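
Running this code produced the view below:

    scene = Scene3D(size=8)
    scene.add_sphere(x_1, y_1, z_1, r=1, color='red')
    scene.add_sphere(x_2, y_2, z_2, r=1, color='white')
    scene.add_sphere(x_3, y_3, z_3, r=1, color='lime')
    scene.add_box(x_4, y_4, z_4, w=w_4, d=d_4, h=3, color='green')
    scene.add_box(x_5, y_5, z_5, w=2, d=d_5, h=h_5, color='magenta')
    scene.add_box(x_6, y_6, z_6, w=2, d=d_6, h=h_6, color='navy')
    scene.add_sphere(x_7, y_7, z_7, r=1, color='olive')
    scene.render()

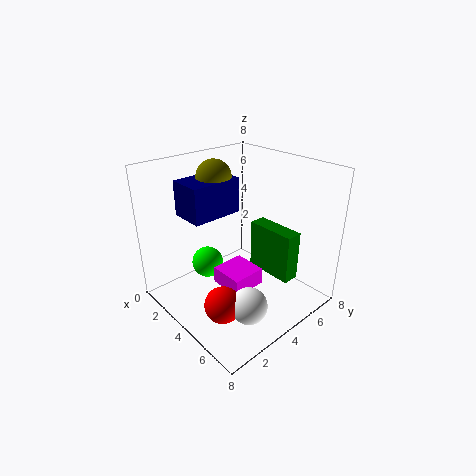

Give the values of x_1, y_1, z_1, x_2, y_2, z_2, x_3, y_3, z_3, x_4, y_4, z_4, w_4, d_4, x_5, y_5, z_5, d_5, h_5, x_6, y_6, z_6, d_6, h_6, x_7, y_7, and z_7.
x_1 = 5, y_1 = 2, z_1 = 1, x_2 = 6, y_2 = 3, z_2 = 1, x_3 = 1, y_3 = 4, z_3 = 1, x_4 = 3, y_4 = 6, z_4 = 1, w_4 = 3, d_4 = 1, x_5 = 3, y_5 = 3, z_5 = 1, d_5 = 2, h_5 = 1, x_6 = 1, y_6 = 2, z_6 = 5, d_6 = 3, h_6 = 2, x_7 = 2, y_7 = 4, z_7 = 7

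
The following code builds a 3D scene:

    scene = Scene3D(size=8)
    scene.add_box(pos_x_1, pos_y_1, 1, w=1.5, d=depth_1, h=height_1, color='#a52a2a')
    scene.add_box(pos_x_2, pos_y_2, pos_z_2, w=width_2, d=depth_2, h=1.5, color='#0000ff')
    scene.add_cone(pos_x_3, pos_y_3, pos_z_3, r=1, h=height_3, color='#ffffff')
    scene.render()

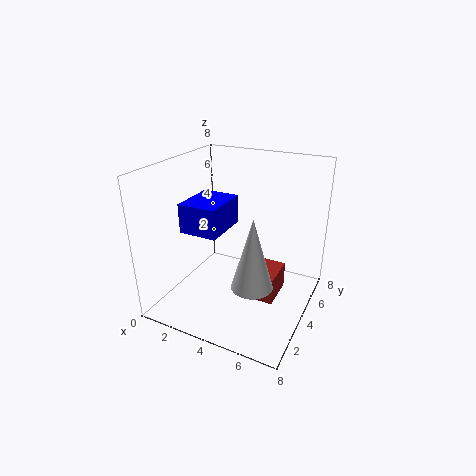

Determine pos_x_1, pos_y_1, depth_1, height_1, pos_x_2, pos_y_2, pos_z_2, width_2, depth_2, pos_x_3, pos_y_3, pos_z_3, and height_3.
pos_x_1 = 5; pos_y_1 = 3; depth_1 = 2; height_1 = 1.5; pos_x_2 = 2; pos_y_2 = 1.5; pos_z_2 = 5; width_2 = 2; depth_2 = 2.5; pos_x_3 = 6; pos_y_3 = 1.5; pos_z_3 = 3; height_3 = 3.5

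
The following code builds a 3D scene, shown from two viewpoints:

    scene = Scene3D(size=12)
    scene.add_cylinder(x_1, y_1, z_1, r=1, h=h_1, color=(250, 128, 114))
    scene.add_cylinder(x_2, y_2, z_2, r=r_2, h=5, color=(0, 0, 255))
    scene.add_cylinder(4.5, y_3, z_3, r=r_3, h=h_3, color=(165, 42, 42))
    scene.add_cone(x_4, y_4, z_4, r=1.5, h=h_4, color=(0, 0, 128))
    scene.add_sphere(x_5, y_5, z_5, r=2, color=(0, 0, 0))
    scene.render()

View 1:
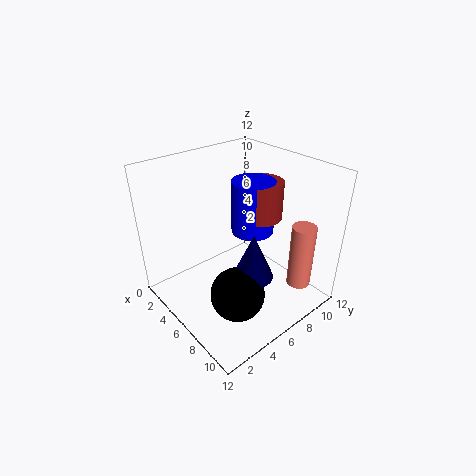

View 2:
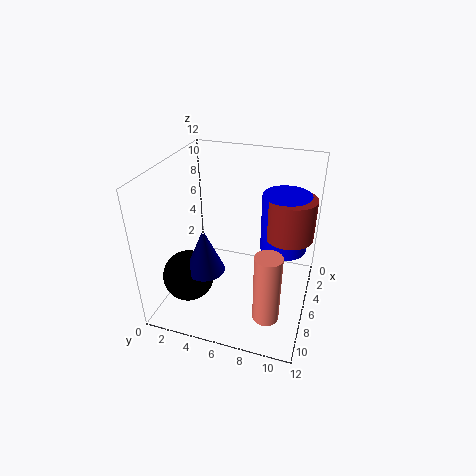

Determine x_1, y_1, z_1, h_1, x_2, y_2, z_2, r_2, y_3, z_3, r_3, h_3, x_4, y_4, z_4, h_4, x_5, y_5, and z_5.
x_1 = 10, y_1 = 9.5, z_1 = 2, h_1 = 5.5, x_2 = 4, y_2 = 9.5, z_2 = 4.5, r_2 = 2, y_3 = 10, z_3 = 6, r_3 = 2, h_3 = 3.5, x_4 = 9.5, y_4 = 4.5, z_4 = 5, h_4 = 3.5, x_5 = 9.5, y_5 = 3, z_5 = 4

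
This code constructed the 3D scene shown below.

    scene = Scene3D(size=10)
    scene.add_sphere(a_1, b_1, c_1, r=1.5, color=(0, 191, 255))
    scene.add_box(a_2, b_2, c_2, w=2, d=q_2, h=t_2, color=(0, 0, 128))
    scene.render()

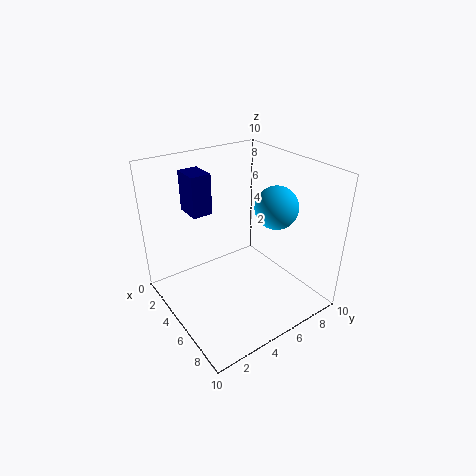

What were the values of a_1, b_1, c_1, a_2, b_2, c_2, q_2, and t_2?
a_1 = 6
b_1 = 7.5
c_1 = 7
a_2 = 0.5
b_2 = 3
c_2 = 6
q_2 = 1.5
t_2 = 3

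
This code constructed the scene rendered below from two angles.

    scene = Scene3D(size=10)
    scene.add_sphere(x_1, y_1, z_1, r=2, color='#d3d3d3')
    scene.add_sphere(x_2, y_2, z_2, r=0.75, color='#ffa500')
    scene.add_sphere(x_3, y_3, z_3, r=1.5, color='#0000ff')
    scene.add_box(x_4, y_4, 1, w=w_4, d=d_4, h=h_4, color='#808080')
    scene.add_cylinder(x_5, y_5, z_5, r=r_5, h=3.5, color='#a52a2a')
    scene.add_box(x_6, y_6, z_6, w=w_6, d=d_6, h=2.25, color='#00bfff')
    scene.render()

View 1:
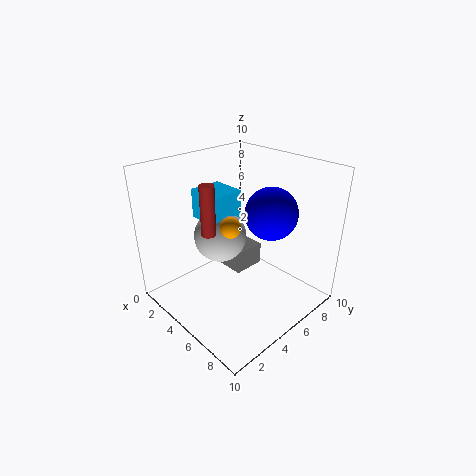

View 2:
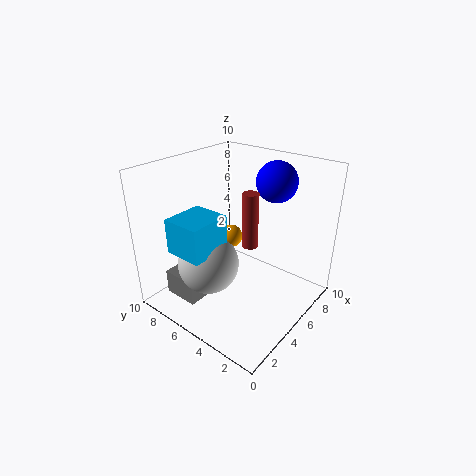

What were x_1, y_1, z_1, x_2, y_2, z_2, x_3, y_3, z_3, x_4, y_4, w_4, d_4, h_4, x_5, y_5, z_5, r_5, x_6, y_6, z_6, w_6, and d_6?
x_1 = 2.5, y_1 = 5.5, z_1 = 4, x_2 = 4.25, y_2 = 5, z_2 = 5.5, x_3 = 8.5, y_3 = 4.25, z_3 = 8.25, x_4 = 1.25, y_4 = 6, w_4 = 2.75, d_4 = 2.5, h_4 = 1.75, x_5 = 4, y_5 = 3.25, z_5 = 5.5, r_5 = 0.5, x_6 = 0.5, y_6 = 4.5, z_6 = 5.25, w_6 = 2.75, d_6 = 2.5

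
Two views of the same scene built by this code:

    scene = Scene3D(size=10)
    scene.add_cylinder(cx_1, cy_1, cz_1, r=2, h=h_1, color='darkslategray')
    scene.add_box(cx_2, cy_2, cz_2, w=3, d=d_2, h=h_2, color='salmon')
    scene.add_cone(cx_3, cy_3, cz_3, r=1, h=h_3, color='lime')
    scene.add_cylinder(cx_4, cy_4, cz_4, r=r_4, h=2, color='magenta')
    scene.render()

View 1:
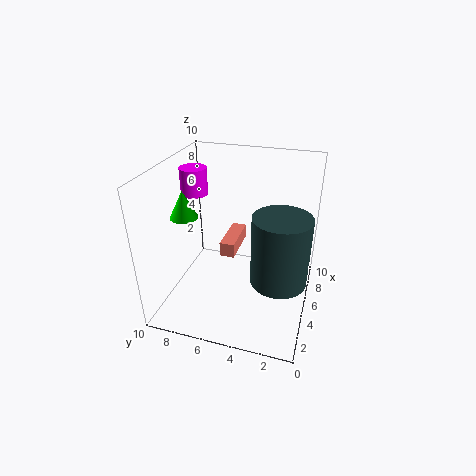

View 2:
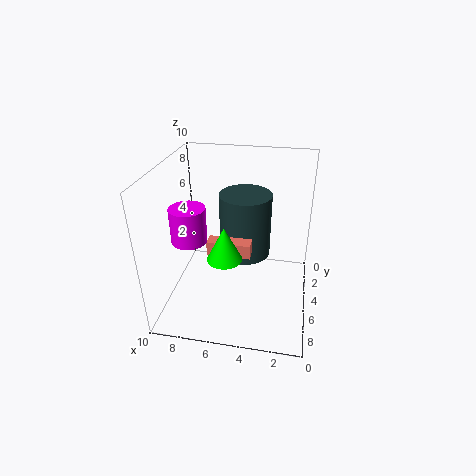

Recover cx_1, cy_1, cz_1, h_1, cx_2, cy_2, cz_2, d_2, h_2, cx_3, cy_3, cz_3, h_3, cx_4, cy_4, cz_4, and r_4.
cx_1 = 5
cy_1 = 2
cz_1 = 2
h_1 = 5
cx_2 = 4
cy_2 = 5
cz_2 = 4
d_2 = 1
h_2 = 1
cx_3 = 5
cy_3 = 9
cz_3 = 6
h_3 = 2
cx_4 = 7
cy_4 = 9
cz_4 = 7
r_4 = 1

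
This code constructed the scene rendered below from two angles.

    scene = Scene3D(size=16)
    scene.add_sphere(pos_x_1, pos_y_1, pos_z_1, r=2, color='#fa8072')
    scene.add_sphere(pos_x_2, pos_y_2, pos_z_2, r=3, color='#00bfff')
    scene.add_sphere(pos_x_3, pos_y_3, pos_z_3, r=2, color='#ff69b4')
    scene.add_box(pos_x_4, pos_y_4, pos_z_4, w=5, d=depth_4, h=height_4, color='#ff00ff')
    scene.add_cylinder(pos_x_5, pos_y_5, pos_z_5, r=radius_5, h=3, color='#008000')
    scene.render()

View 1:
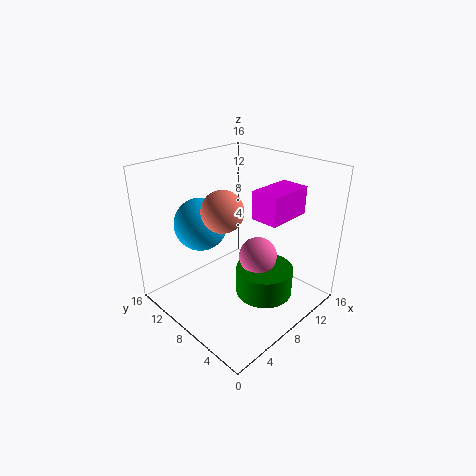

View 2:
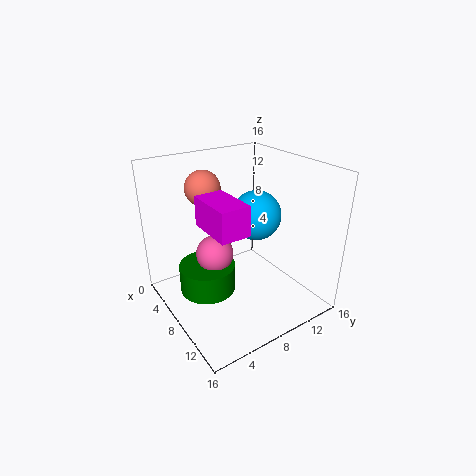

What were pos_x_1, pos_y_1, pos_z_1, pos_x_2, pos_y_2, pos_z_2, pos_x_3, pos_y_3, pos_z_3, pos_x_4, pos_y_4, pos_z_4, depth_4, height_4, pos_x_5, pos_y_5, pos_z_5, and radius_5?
pos_x_1 = 4
pos_y_1 = 6
pos_z_1 = 13
pos_x_2 = 6
pos_y_2 = 12
pos_z_2 = 9
pos_x_3 = 8
pos_y_3 = 5
pos_z_3 = 7
pos_x_4 = 8
pos_y_4 = 3
pos_z_4 = 11
depth_4 = 3
height_4 = 3
pos_x_5 = 8
pos_y_5 = 4
pos_z_5 = 3
radius_5 = 3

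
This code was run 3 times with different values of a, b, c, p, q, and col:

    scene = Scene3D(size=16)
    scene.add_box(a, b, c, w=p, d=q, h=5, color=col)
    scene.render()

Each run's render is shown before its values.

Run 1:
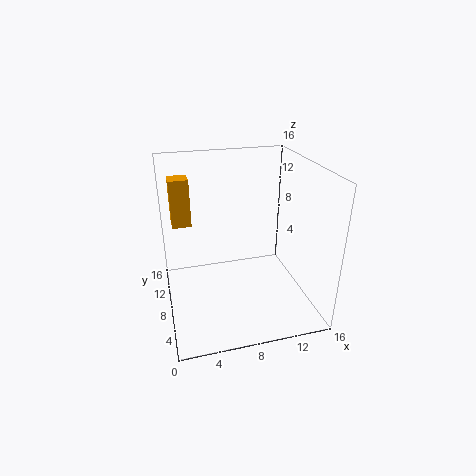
a = 1
b = 8
c = 10
p = 2
q = 2
col = 'orange'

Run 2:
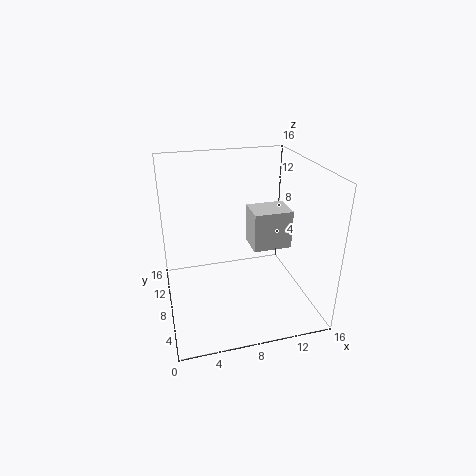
a = 11
b = 11
c = 4
p = 5
q = 4
col = 'lightgray'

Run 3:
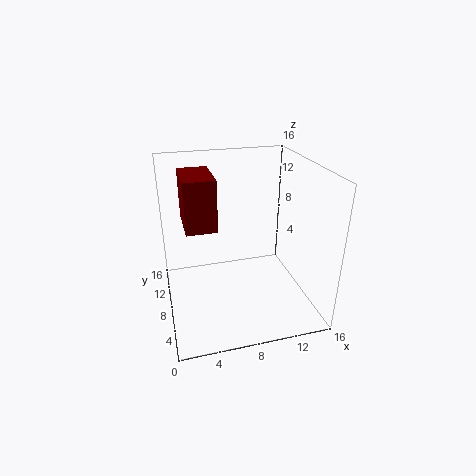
a = 2
b = 4
c = 11
p = 3
q = 5
col = 'maroon'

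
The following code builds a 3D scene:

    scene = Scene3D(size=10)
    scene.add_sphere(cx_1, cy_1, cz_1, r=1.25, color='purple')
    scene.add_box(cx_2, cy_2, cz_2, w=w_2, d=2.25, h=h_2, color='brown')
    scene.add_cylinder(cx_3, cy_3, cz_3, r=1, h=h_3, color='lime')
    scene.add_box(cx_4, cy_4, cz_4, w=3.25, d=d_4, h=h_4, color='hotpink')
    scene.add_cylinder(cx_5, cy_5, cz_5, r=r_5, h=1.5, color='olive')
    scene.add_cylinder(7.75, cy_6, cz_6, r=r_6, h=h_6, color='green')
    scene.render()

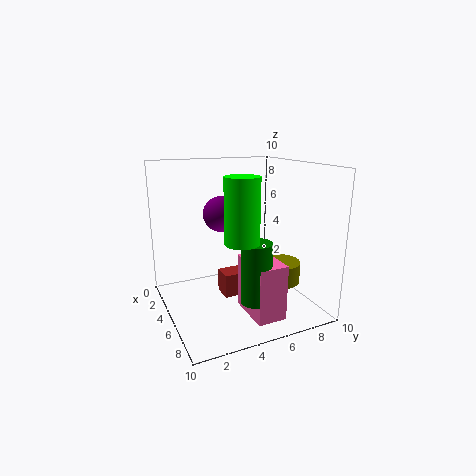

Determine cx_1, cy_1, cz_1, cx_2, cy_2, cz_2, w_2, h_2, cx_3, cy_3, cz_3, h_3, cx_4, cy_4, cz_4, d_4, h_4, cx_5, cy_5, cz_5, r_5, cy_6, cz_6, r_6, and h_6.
cx_1 = 3.75, cy_1 = 4.25, cz_1 = 6.5, cx_2 = 3, cy_2 = 4.25, cz_2 = 0.25, w_2 = 1.5, h_2 = 1.75, cx_3 = 8.75, cy_3 = 3.5, cz_3 = 6, h_3 = 3.75, cx_4 = 5.5, cy_4 = 4.75, cz_4 = 0.25, d_4 = 2, h_4 = 3.75, cx_5 = 5.75, cy_5 = 8, cz_5 = 1.5, r_5 = 1.5, cy_6 = 5, cz_6 = 1.5, r_6 = 1, h_6 = 4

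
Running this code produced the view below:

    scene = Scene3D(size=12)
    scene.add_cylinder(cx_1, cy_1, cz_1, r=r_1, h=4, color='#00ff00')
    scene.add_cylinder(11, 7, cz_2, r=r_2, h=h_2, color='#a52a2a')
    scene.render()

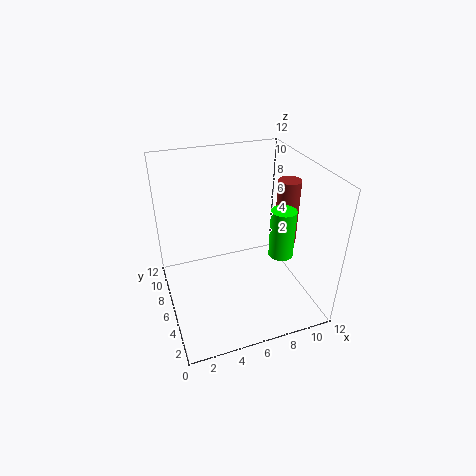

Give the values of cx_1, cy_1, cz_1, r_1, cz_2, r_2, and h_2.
cx_1 = 9
cy_1 = 4
cz_1 = 5
r_1 = 1
cz_2 = 4
r_2 = 1
h_2 = 6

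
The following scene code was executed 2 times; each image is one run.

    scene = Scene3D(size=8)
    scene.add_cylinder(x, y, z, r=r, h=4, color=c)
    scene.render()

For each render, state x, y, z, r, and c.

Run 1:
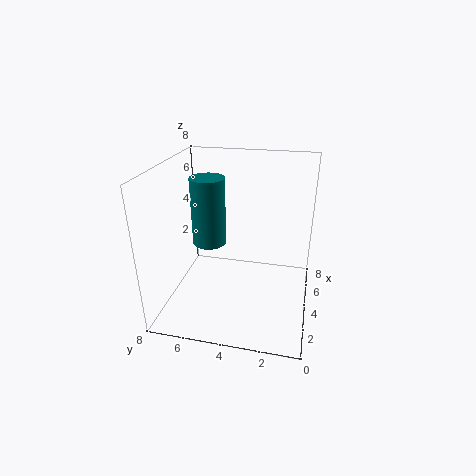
x = 5
y = 6
z = 3
r = 1
c = 'teal'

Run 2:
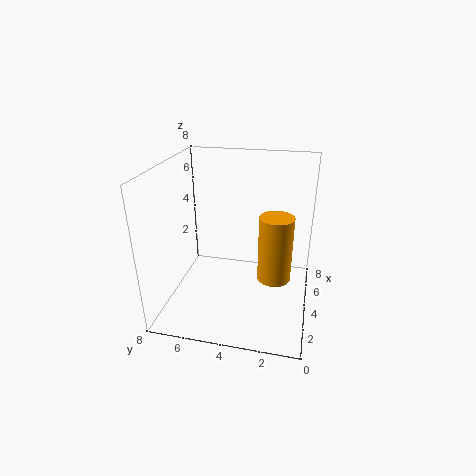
x = 5
y = 2
z = 1
r = 1
c = 'orange'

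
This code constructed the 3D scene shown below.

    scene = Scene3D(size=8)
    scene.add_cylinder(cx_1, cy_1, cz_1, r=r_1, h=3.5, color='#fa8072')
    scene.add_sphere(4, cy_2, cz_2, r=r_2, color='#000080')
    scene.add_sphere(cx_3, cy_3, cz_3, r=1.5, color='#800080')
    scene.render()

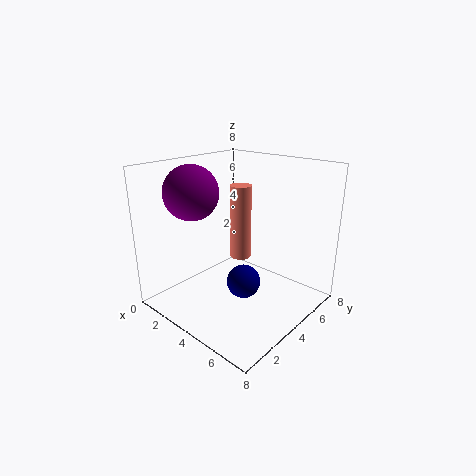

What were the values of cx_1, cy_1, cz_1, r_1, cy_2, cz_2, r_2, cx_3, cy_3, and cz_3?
cx_1 = 5.5, cy_1 = 2.5, cz_1 = 4, r_1 = 0.5, cy_2 = 4.5, cz_2 = 1, r_2 = 1, cx_3 = 2, cy_3 = 2.5, cz_3 = 6.5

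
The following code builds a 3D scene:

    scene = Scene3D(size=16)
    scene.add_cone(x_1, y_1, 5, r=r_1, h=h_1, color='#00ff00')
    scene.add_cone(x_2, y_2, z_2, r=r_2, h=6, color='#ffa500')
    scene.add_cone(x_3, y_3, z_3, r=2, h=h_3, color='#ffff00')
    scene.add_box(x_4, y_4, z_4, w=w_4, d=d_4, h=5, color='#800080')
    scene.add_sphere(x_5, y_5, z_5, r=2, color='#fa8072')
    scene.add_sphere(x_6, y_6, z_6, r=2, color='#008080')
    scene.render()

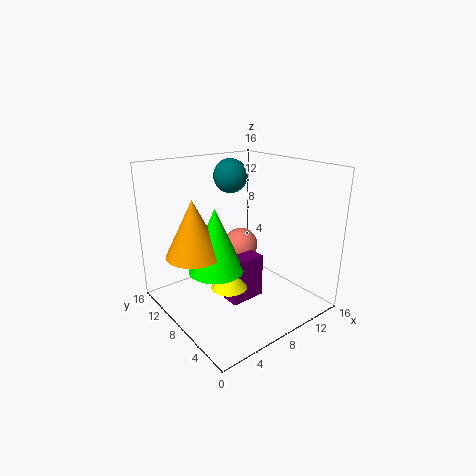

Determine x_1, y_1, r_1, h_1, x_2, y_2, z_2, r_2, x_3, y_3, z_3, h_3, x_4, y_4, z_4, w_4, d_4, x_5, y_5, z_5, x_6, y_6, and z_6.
x_1 = 5
y_1 = 8
r_1 = 3
h_1 = 7
x_2 = 3
y_2 = 9
z_2 = 7
r_2 = 3
x_3 = 6
y_3 = 7
z_3 = 3
h_3 = 3
x_4 = 6
y_4 = 6
z_4 = 1
w_4 = 4
d_4 = 2
x_5 = 10
y_5 = 10
z_5 = 6
x_6 = 10
y_6 = 12
z_6 = 14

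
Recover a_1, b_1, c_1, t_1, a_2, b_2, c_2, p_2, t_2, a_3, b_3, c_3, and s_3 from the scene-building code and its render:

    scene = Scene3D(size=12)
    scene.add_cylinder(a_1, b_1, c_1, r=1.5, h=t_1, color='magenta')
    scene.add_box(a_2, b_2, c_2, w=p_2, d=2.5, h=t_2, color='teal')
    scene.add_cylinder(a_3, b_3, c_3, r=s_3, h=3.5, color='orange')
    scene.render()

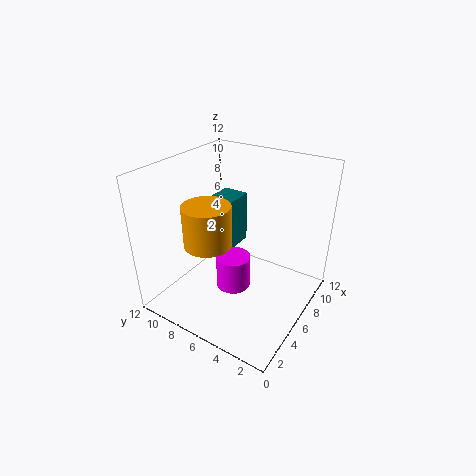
a_1 = 6
b_1 = 6.5
c_1 = 1
t_1 = 3
a_2 = 8
b_2 = 8.5
c_2 = 2.5
p_2 = 3.5
t_2 = 5
a_3 = 4.5
b_3 = 8
c_3 = 5.5
s_3 = 2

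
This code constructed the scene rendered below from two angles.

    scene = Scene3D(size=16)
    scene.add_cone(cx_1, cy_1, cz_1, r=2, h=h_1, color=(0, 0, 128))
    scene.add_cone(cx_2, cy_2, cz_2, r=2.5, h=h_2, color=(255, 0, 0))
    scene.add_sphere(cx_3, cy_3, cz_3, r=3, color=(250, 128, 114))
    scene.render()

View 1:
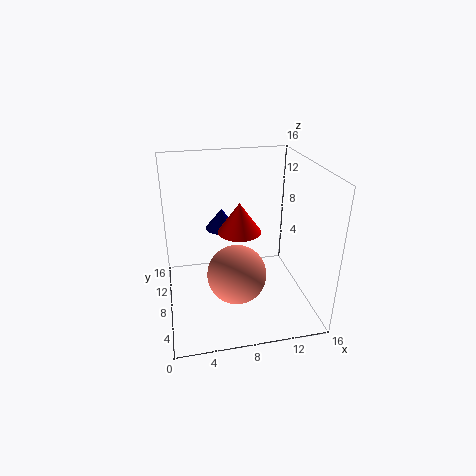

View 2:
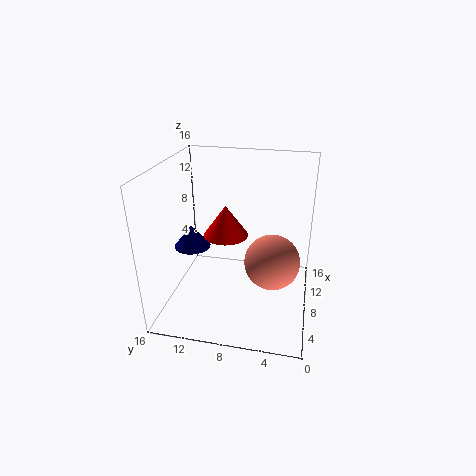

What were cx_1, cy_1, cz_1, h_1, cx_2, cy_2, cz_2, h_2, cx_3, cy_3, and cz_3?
cx_1 = 7
cy_1 = 13
cz_1 = 7
h_1 = 2.5
cx_2 = 8.5
cy_2 = 9.5
cz_2 = 8
h_2 = 3.5
cx_3 = 7
cy_3 = 4
cz_3 = 6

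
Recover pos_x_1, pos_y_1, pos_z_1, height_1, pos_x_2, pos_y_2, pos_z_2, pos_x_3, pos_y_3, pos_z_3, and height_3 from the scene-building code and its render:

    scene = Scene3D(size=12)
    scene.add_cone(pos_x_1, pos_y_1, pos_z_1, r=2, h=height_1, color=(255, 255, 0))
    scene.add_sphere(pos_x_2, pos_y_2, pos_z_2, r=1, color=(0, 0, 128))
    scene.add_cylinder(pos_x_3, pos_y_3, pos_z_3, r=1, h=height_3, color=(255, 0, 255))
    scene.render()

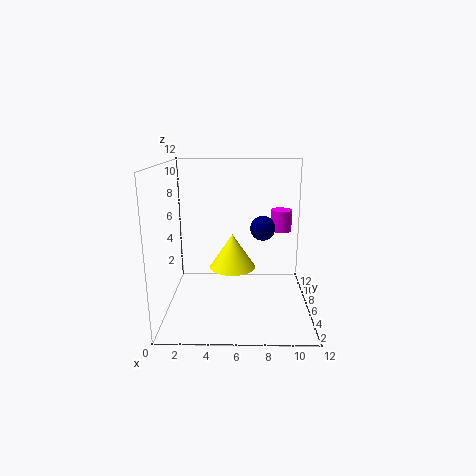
pos_x_1 = 5.5
pos_y_1 = 7
pos_z_1 = 3
height_1 = 3
pos_x_2 = 8
pos_y_2 = 5.5
pos_z_2 = 7
pos_x_3 = 10
pos_y_3 = 10
pos_z_3 = 5.5
height_3 = 2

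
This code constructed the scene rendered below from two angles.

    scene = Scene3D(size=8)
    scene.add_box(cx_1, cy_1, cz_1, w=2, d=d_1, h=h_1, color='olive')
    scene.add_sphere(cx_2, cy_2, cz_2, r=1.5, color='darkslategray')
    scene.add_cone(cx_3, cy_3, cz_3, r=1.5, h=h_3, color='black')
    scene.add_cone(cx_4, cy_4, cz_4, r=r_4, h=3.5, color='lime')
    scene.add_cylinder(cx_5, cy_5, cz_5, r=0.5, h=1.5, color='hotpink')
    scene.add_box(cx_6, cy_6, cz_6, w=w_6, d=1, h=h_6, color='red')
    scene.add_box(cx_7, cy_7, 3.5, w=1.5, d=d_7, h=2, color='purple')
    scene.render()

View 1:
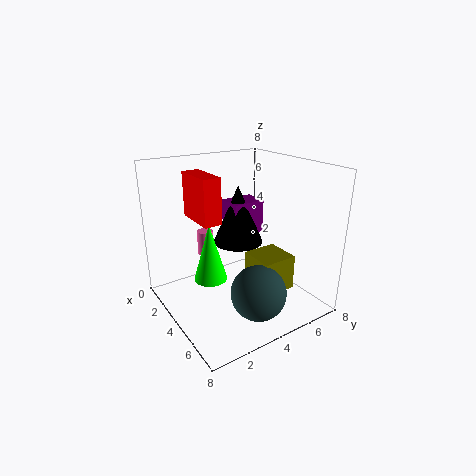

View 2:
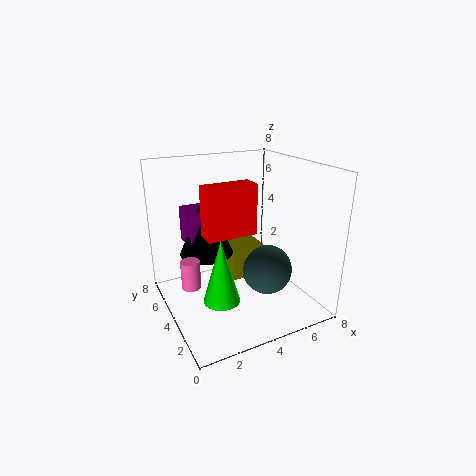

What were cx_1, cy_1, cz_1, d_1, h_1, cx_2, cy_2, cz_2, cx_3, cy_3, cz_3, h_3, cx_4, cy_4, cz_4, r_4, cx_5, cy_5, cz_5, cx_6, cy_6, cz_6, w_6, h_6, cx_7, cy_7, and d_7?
cx_1 = 4
cy_1 = 4.5
cz_1 = 1
d_1 = 2
h_1 = 2
cx_2 = 6
cy_2 = 4
cz_2 = 1.5
cx_3 = 2.5
cy_3 = 5
cz_3 = 3
h_3 = 3.5
cx_4 = 2.5
cy_4 = 3
cz_4 = 1
r_4 = 1
cx_5 = 1
cy_5 = 3.5
cz_5 = 2
cx_6 = 1.5
cy_6 = 2
cz_6 = 5
w_6 = 2.5
h_6 = 2.5
cx_7 = 1.5
cy_7 = 4.5
d_7 = 2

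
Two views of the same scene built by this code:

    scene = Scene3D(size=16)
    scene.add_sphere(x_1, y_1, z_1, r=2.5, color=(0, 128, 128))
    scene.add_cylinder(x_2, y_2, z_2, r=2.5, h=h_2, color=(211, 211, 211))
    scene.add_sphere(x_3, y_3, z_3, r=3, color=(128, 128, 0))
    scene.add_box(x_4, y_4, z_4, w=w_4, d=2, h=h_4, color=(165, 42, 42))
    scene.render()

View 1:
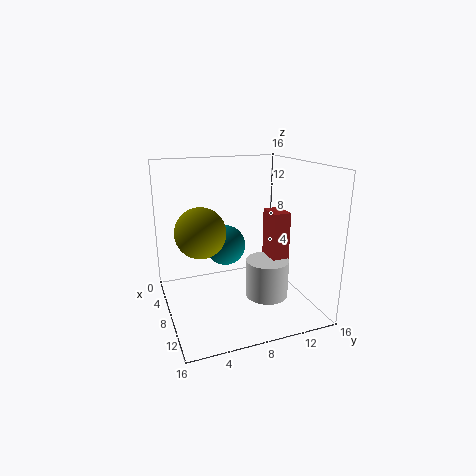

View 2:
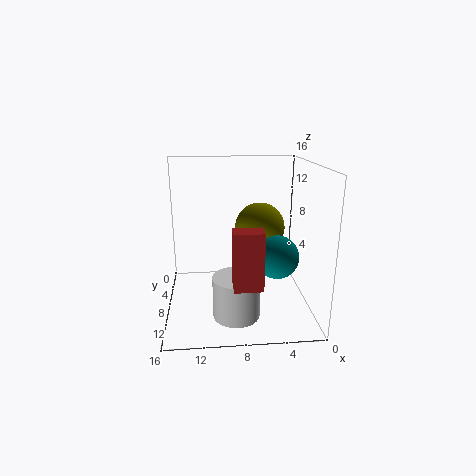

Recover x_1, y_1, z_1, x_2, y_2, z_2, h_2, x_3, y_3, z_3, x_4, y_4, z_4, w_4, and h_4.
x_1 = 3.5
y_1 = 8
z_1 = 5.5
x_2 = 8.5
y_2 = 11.5
z_2 = 0.5
h_2 = 4.5
x_3 = 5
y_3 = 4.5
z_3 = 8
x_4 = 6
y_4 = 12
z_4 = 4.5
w_4 = 3
h_4 = 6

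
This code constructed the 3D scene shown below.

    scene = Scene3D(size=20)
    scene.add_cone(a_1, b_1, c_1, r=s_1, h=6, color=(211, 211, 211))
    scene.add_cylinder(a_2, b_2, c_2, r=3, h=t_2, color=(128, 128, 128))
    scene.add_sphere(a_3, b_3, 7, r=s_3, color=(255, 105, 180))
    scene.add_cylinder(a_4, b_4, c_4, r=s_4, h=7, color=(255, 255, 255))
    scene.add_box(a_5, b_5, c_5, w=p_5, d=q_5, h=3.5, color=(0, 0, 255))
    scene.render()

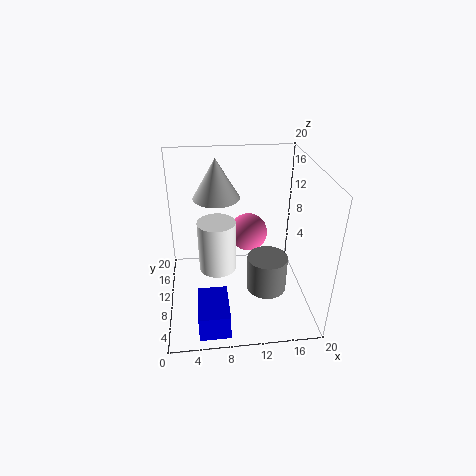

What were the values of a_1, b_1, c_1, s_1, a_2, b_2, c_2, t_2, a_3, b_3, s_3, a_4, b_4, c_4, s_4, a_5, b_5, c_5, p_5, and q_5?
a_1 = 7.5; b_1 = 16; c_1 = 13.5; s_1 = 3.5; a_2 = 14.5; b_2 = 10.5; c_2 = 0.5; t_2 = 5.5; a_3 = 12.5; b_3 = 16.5; s_3 = 3; a_4 = 7; b_4 = 8.5; c_4 = 6.5; s_4 = 2.5; a_5 = 4; b_5 = 0.5; c_5 = 1; p_5 = 4; q_5 = 6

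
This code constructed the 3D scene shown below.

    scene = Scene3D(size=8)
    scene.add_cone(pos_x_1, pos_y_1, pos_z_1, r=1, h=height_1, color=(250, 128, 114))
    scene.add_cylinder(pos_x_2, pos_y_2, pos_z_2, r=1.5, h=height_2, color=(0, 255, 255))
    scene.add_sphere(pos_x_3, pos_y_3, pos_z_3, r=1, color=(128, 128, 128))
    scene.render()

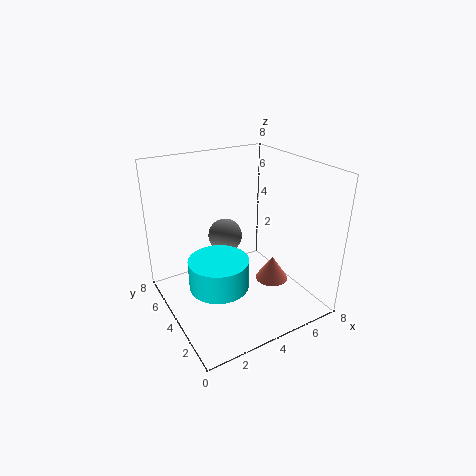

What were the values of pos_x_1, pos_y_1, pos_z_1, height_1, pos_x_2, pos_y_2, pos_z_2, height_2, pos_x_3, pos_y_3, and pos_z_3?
pos_x_1 = 6.5
pos_y_1 = 4
pos_z_1 = 0.5
height_1 = 1.5
pos_x_2 = 2
pos_y_2 = 2.5
pos_z_2 = 2.5
height_2 = 1.5
pos_x_3 = 4
pos_y_3 = 5.5
pos_z_3 = 3.5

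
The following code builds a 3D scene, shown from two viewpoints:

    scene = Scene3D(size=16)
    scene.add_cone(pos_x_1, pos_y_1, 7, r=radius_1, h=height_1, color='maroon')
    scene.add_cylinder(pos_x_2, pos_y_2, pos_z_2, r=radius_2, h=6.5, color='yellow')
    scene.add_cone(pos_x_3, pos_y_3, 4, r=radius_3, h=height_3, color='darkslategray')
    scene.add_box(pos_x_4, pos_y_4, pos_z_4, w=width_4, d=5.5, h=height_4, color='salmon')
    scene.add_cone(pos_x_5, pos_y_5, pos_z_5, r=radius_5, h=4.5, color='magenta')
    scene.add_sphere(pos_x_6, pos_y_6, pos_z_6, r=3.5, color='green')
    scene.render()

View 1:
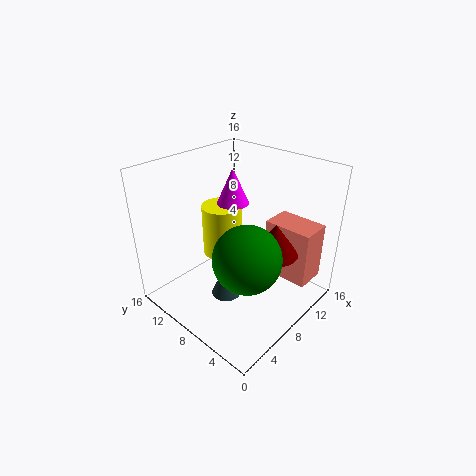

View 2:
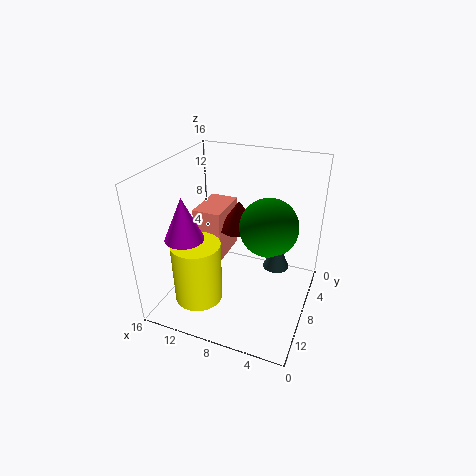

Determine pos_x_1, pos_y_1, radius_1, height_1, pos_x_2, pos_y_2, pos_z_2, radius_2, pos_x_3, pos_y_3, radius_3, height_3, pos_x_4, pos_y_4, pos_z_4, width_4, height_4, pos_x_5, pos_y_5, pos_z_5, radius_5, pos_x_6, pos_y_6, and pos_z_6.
pos_x_1 = 9.5
pos_y_1 = 4
radius_1 = 2.5
height_1 = 3.5
pos_x_2 = 10.5
pos_y_2 = 13
pos_z_2 = 3
radius_2 = 2.5
pos_x_3 = 4
pos_y_3 = 6
radius_3 = 1.5
height_3 = 3.5
pos_x_4 = 11
pos_y_4 = 1
pos_z_4 = 3
width_4 = 3.5
height_4 = 6.5
pos_x_5 = 12
pos_y_5 = 12.5
pos_z_5 = 9.5
radius_5 = 2
pos_x_6 = 5.5
pos_y_6 = 4.5
pos_z_6 = 8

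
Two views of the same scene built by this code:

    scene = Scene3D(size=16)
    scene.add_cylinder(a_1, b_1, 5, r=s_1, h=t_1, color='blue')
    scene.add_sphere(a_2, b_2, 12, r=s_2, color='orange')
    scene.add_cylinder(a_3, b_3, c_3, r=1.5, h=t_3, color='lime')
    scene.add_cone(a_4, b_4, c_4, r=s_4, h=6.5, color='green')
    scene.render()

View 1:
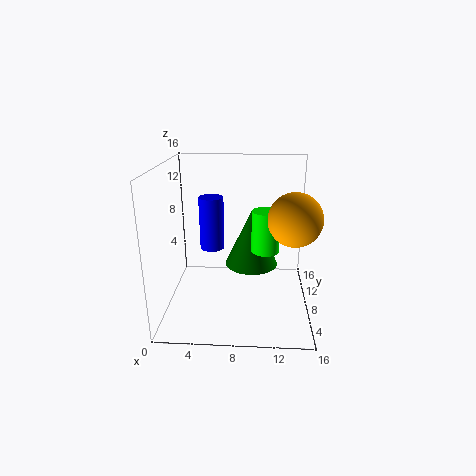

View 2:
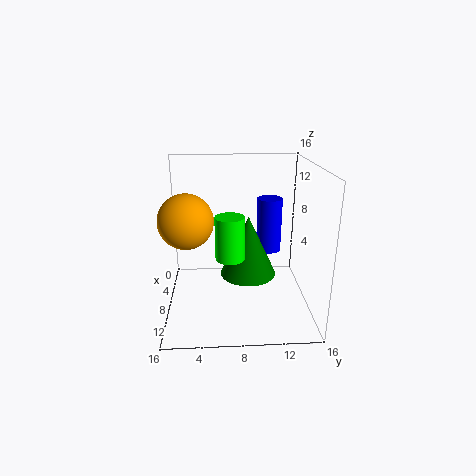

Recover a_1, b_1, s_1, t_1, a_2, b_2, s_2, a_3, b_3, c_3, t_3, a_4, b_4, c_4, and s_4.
a_1 = 4.5
b_1 = 12
s_1 = 1.5
t_1 = 6.5
a_2 = 13.5
b_2 = 3
s_2 = 2.5
a_3 = 11
b_3 = 7
c_3 = 7
t_3 = 4.5
a_4 = 9.5
b_4 = 9
c_4 = 4.5
s_4 = 3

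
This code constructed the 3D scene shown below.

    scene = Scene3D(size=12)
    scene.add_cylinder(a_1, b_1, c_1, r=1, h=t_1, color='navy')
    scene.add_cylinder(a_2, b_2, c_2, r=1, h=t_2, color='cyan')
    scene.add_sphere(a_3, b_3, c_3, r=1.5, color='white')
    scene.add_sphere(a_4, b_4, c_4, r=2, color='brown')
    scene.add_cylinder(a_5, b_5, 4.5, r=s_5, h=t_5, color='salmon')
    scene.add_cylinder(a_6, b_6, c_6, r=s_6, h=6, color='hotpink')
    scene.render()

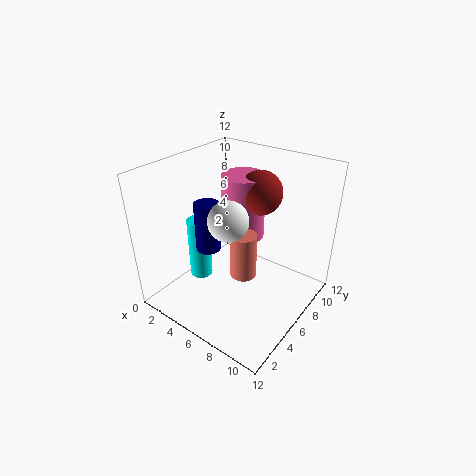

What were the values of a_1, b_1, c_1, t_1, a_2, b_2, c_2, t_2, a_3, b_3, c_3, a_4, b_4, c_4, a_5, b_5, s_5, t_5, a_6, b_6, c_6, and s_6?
a_1 = 4.5
b_1 = 4
c_1 = 5.5
t_1 = 4
a_2 = 2.5
b_2 = 5
c_2 = 1.5
t_2 = 5.5
a_3 = 7
b_3 = 3.5
c_3 = 9
a_4 = 5.5
b_4 = 10
c_4 = 8.5
a_5 = 8
b_5 = 4
s_5 = 1
t_5 = 3.5
a_6 = 4
b_6 = 9.5
c_6 = 4
s_6 = 2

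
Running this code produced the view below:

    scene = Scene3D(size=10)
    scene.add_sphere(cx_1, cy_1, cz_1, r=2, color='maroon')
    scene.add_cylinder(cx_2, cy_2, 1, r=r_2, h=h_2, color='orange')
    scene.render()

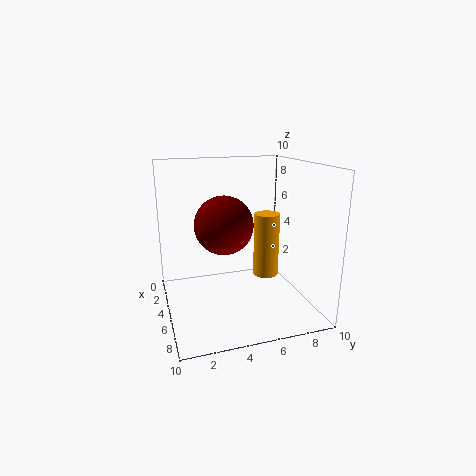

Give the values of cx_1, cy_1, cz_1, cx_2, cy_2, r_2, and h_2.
cx_1 = 5; cy_1 = 4; cz_1 = 6; cx_2 = 3; cy_2 = 8; r_2 = 1; h_2 = 5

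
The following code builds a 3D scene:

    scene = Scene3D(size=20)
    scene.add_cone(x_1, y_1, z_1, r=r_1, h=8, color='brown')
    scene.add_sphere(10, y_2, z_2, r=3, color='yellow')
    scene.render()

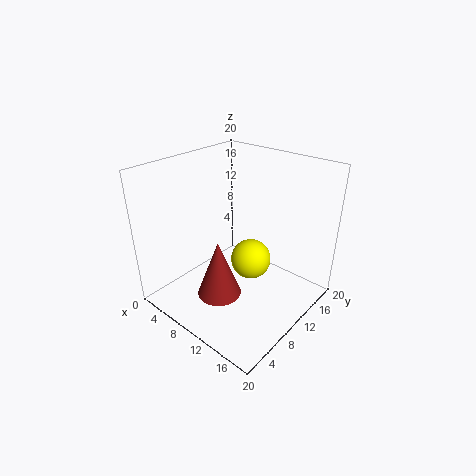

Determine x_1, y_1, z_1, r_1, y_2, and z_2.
x_1 = 10; y_1 = 6; z_1 = 3; r_1 = 3; y_2 = 13; z_2 = 5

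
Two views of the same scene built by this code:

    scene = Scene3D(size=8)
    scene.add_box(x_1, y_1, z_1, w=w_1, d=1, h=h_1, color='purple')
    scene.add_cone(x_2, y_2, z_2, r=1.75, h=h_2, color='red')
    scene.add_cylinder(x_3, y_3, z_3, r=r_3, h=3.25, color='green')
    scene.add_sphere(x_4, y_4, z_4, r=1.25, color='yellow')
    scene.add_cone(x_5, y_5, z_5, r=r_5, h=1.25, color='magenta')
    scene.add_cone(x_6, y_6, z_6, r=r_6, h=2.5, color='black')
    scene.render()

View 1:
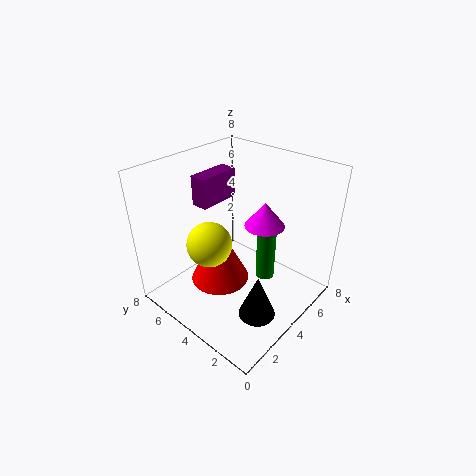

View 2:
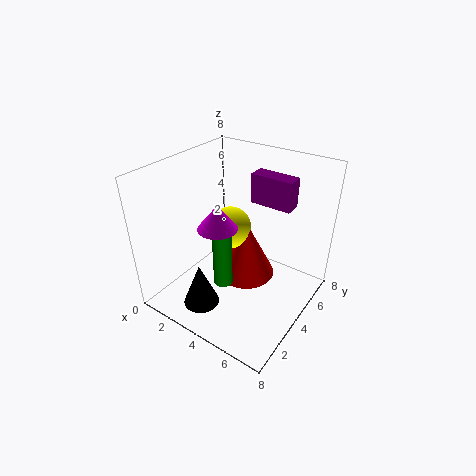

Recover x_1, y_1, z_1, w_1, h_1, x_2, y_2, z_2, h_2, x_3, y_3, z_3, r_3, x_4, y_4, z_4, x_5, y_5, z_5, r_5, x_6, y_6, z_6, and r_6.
x_1 = 3.5, y_1 = 6, z_1 = 5.25, w_1 = 2.5, h_1 = 1.75, x_2 = 3.75, y_2 = 5.25, z_2 = 0.75, h_2 = 3.5, x_3 = 4.25, y_3 = 2.25, z_3 = 2.25, r_3 = 0.5, x_4 = 2.75, y_4 = 5, z_4 = 3.75, x_5 = 4, y_5 = 2.25, z_5 = 5.5, r_5 = 1, x_6 = 3, y_6 = 1.75, z_6 = 0.5, r_6 = 1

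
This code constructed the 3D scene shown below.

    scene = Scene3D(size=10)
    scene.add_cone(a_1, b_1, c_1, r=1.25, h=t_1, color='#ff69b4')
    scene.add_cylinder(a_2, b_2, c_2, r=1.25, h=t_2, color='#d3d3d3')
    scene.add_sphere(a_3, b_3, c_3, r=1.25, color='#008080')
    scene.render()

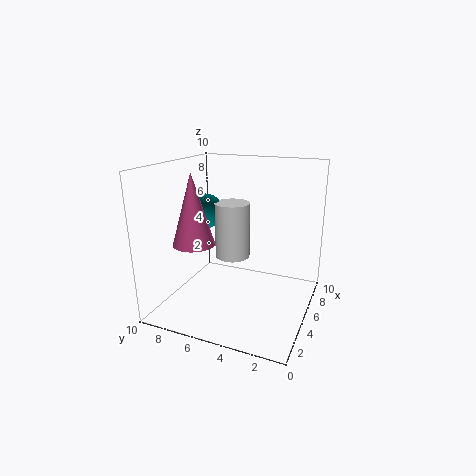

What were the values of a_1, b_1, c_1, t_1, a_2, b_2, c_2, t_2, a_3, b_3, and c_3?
a_1 = 1.25; b_1 = 6.25; c_1 = 5.75; t_1 = 4.25; a_2 = 5.75; b_2 = 5.75; c_2 = 3.25; t_2 = 4; a_3 = 5.5; b_3 = 7.75; c_3 = 6.5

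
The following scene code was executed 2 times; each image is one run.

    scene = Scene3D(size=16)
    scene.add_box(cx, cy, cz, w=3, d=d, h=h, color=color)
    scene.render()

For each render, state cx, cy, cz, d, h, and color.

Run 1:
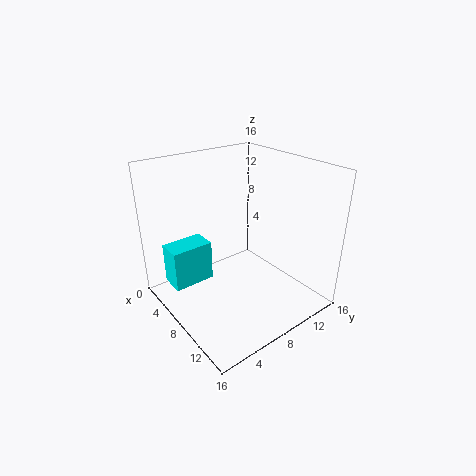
cx = 1; cy = 2; cz = 1; d = 5; h = 5; color = 'cyan'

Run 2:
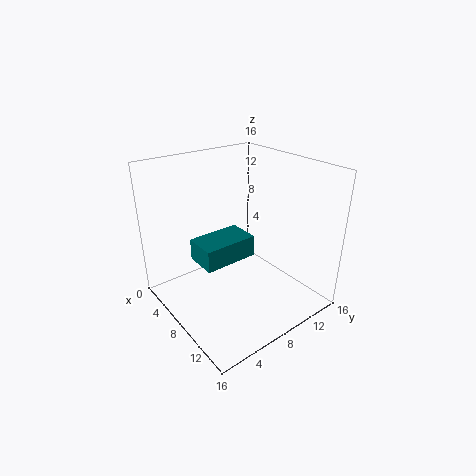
cx = 10; cy = 1; cz = 9; d = 5; h = 2; color = 'teal'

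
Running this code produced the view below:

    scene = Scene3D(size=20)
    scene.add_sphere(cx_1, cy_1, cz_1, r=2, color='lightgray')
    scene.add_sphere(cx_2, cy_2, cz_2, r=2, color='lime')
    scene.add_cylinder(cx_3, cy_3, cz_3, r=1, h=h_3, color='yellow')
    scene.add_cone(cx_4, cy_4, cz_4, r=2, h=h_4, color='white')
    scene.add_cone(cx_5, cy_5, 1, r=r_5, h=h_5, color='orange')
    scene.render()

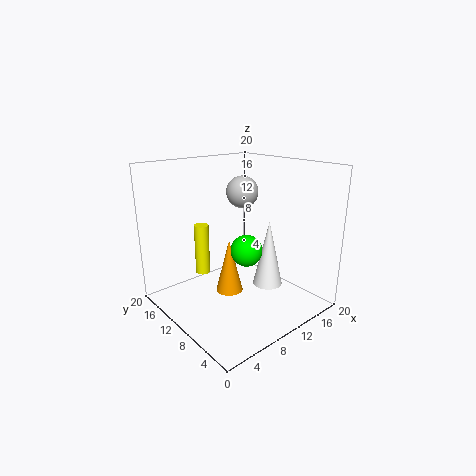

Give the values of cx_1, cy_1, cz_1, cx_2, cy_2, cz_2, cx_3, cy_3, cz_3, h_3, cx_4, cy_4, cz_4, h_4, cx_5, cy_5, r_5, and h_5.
cx_1 = 9, cy_1 = 8, cz_1 = 17, cx_2 = 8, cy_2 = 6, cz_2 = 10, cx_3 = 6, cy_3 = 13, cz_3 = 5, h_3 = 7, cx_4 = 12, cy_4 = 6, cz_4 = 4, h_4 = 9, cx_5 = 10, cy_5 = 12, r_5 = 2, h_5 = 8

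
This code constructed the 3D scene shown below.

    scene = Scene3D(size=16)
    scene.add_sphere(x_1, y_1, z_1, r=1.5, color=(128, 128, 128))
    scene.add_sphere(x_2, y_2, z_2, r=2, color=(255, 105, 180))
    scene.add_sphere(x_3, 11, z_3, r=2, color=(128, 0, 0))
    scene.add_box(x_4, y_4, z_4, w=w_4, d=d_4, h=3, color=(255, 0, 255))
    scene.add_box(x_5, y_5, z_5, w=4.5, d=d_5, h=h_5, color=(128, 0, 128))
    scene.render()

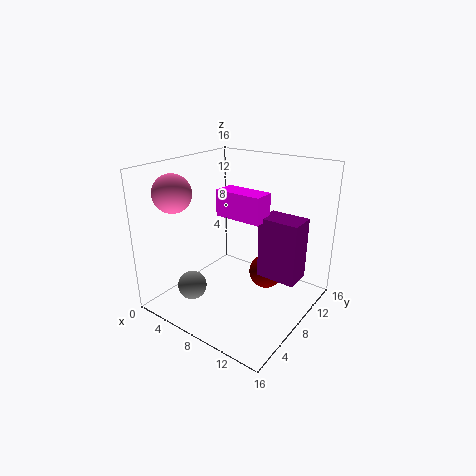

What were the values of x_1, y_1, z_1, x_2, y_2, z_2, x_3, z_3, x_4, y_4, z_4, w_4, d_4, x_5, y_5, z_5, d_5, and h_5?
x_1 = 6
y_1 = 2.5
z_1 = 4
x_2 = 3.5
y_2 = 3
z_2 = 13.5
x_3 = 10
z_3 = 3
x_4 = 5
y_4 = 8
z_4 = 10
w_4 = 5.5
d_4 = 2.5
x_5 = 10
y_5 = 9
z_5 = 3.5
d_5 = 3
h_5 = 7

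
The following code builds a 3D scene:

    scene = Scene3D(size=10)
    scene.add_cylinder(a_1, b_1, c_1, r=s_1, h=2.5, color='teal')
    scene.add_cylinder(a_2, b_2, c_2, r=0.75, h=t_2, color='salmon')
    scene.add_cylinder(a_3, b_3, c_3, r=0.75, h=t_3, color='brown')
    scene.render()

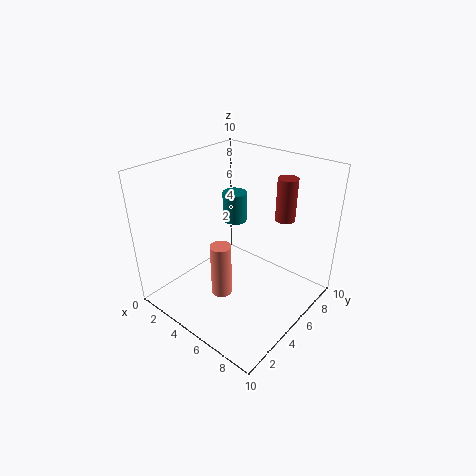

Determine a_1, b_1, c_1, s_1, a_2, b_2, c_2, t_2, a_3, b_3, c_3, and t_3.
a_1 = 1.5, b_1 = 8.75, c_1 = 3.75, s_1 = 1, a_2 = 4.25, b_2 = 4, c_2 = 0.5, t_2 = 4, a_3 = 6.25, b_3 = 9, c_3 = 5.25, t_3 = 3.25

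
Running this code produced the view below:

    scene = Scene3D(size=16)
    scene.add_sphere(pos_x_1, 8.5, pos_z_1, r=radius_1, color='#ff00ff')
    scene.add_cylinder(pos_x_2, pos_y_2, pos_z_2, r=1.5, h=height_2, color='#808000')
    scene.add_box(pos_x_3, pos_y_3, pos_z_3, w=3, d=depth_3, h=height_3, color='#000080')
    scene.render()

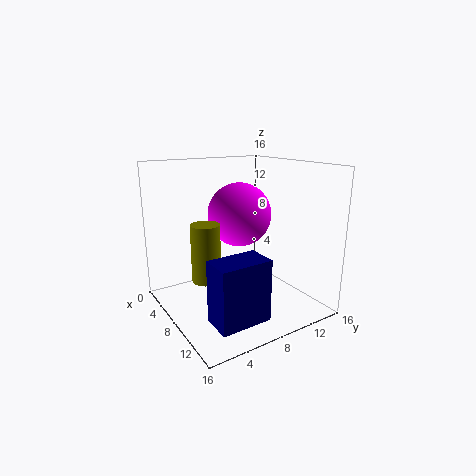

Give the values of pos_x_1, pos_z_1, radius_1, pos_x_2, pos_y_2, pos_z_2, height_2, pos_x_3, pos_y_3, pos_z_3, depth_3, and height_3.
pos_x_1 = 7.5
pos_z_1 = 10.5
radius_1 = 3.5
pos_x_2 = 9
pos_y_2 = 3.5
pos_z_2 = 4.5
height_2 = 6
pos_x_3 = 13
pos_y_3 = 1.5
pos_z_3 = 2.5
depth_3 = 5
height_3 = 6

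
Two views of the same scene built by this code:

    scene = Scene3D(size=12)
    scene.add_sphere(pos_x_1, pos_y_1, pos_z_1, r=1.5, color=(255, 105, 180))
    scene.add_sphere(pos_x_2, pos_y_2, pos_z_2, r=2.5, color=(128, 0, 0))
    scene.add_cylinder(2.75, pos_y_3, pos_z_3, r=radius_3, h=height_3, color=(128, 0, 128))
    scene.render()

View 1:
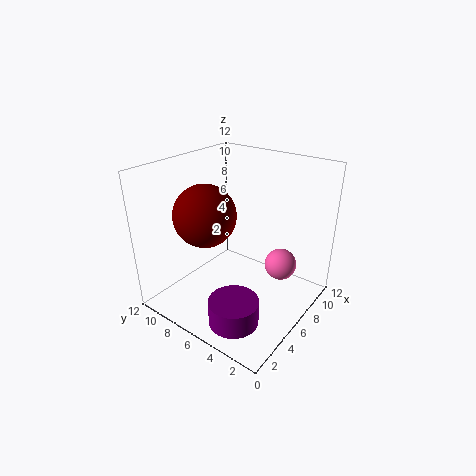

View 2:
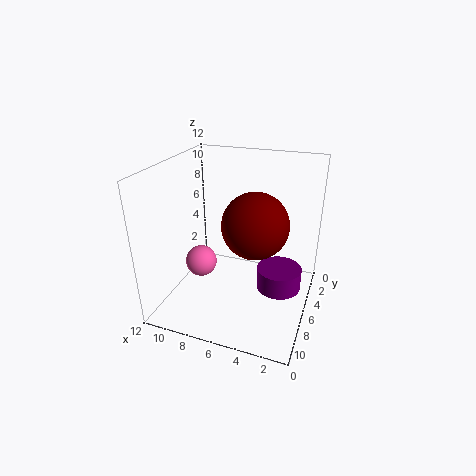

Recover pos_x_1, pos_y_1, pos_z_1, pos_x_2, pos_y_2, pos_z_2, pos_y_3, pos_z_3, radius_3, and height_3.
pos_x_1 = 10.5, pos_y_1 = 4.25, pos_z_1 = 1.75, pos_x_2 = 4, pos_y_2 = 7.75, pos_z_2 = 8.25, pos_y_3 = 4, pos_z_3 = 0.5, radius_3 = 2, height_3 = 2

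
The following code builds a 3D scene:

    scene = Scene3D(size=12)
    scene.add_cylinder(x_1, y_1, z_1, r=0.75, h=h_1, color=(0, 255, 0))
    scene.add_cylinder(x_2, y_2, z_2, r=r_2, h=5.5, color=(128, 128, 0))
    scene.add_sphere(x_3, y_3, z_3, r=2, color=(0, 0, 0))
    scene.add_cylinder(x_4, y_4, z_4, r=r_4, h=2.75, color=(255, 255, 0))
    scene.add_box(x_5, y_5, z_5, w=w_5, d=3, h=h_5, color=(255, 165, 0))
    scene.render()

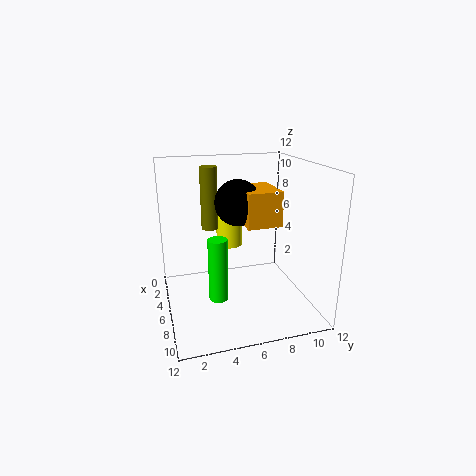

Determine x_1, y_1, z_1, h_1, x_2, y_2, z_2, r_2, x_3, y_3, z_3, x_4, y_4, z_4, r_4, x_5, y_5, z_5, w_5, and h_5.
x_1 = 8.25
y_1 = 3.75
z_1 = 2
h_1 = 5
x_2 = 3
y_2 = 4.25
z_2 = 6
r_2 = 0.75
x_3 = 4.25
y_3 = 6.5
z_3 = 8.5
x_4 = 1.25
y_4 = 6.5
z_4 = 3.5
r_4 = 1.25
x_5 = 2.5
y_5 = 6.75
z_5 = 6.75
w_5 = 4
h_5 = 3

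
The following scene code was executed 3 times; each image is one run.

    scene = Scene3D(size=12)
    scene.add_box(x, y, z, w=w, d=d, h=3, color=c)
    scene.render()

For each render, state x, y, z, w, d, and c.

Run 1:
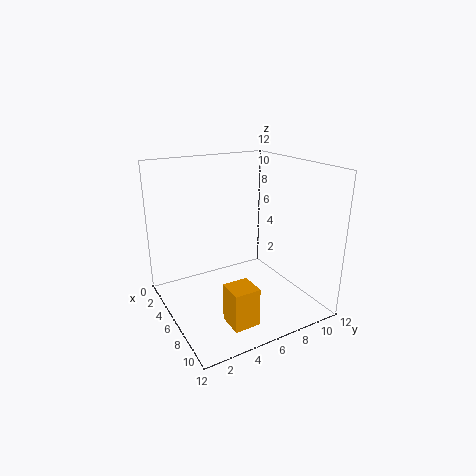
x = 9
y = 3
z = 1
w = 2
d = 2
c = 'orange'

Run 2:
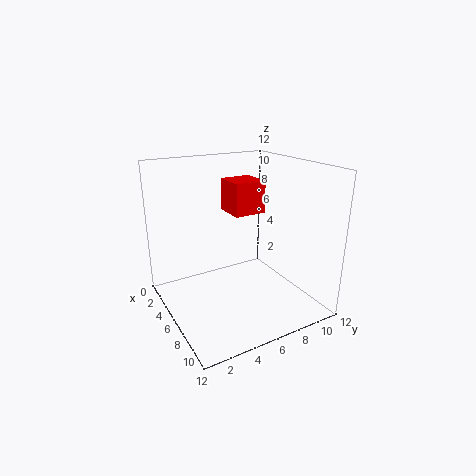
x = 1
y = 7
z = 7
w = 3
d = 3
c = 'red'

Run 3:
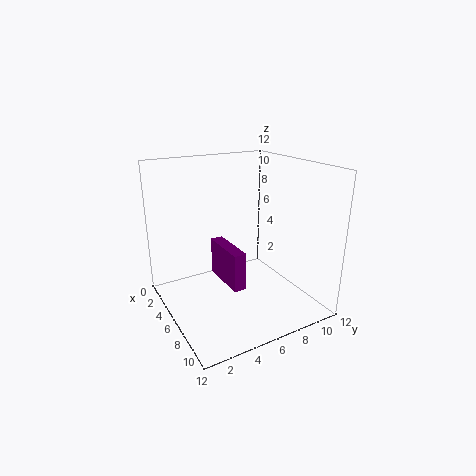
x = 5
y = 4
z = 3
w = 4
d = 1
c = 'purple'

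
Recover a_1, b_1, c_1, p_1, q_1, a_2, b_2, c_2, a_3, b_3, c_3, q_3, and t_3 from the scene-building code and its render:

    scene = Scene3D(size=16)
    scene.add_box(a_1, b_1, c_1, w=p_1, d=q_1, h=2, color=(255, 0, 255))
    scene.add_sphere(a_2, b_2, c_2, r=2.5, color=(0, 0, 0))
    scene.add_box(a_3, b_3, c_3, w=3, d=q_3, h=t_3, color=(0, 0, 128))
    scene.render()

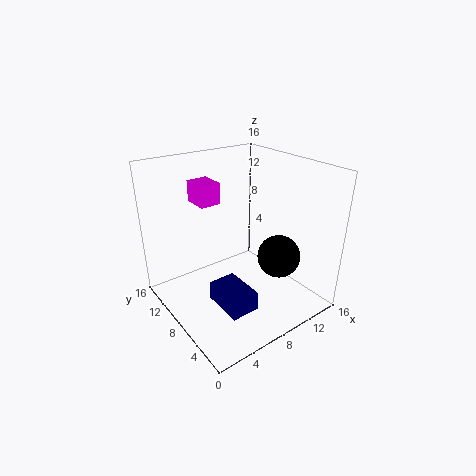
a_1 = 2.5
b_1 = 6
c_1 = 13.5
p_1 = 2
q_1 = 2.5
a_2 = 12.5
b_2 = 6
c_2 = 5
a_3 = 3.5
b_3 = 2.5
c_3 = 2.5
q_3 = 4.5
t_3 = 2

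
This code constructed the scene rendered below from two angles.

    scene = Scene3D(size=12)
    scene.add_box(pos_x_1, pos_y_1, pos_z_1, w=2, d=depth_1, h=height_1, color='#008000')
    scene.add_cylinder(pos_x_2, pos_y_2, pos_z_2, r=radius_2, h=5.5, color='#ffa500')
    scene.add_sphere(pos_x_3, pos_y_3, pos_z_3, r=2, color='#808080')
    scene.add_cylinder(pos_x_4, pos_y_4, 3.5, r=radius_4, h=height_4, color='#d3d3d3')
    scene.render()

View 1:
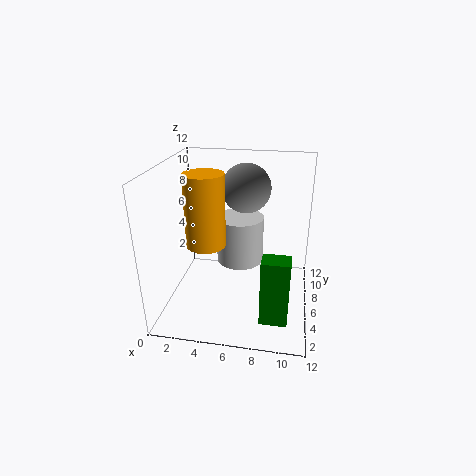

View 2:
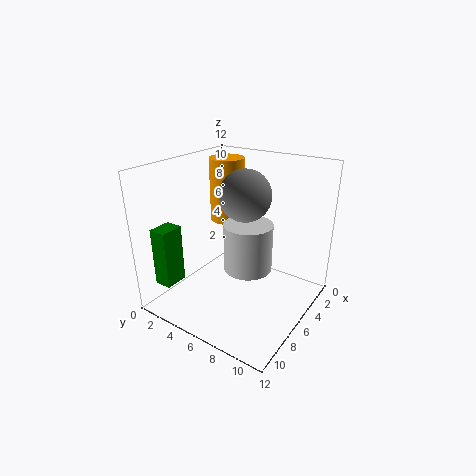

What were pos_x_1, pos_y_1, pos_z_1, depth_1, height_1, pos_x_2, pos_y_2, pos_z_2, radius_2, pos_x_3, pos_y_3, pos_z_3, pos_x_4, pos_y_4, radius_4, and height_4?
pos_x_1 = 8.5
pos_y_1 = 0.5
pos_z_1 = 2
depth_1 = 1.5
height_1 = 5
pos_x_2 = 4
pos_y_2 = 3.5
pos_z_2 = 6.5
radius_2 = 1.5
pos_x_3 = 6.5
pos_y_3 = 7
pos_z_3 = 10
pos_x_4 = 6
pos_y_4 = 7
radius_4 = 2
height_4 = 4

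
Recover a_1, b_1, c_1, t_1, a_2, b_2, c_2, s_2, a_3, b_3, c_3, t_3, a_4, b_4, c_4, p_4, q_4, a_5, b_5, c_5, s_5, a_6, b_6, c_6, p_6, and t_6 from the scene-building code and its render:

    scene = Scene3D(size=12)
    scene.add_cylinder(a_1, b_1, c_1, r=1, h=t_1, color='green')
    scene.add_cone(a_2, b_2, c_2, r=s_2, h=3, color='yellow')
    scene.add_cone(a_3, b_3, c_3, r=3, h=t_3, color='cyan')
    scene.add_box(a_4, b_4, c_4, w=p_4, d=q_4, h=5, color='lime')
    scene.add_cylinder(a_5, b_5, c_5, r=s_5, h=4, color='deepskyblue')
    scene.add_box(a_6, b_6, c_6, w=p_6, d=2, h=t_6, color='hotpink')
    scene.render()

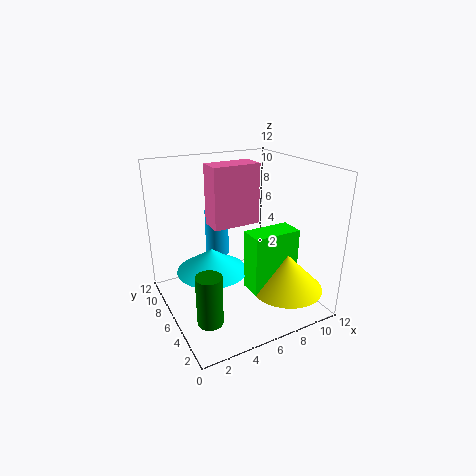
a_1 = 2; b_1 = 3; c_1 = 1; t_1 = 4; a_2 = 9; b_2 = 3; c_2 = 2; s_2 = 3; a_3 = 4; b_3 = 7; c_3 = 3; t_3 = 2; a_4 = 6; b_4 = 3; c_4 = 2; p_4 = 4; q_4 = 2; a_5 = 5; b_5 = 8; c_5 = 4; s_5 = 1; a_6 = 4; b_6 = 6; c_6 = 7; p_6 = 4; t_6 = 5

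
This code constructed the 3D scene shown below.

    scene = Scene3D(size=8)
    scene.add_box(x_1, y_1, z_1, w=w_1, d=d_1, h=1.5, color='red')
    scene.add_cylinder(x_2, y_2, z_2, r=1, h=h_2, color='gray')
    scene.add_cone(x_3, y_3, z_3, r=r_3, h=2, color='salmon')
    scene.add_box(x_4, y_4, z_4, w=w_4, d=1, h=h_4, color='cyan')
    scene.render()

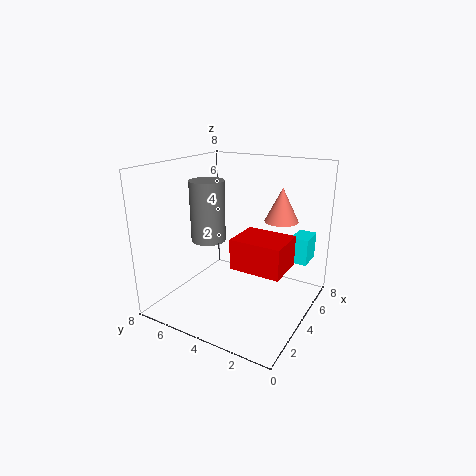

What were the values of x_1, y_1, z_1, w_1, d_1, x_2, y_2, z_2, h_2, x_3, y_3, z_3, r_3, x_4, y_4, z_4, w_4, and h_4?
x_1 = 1.5; y_1 = 0.5; z_1 = 3.5; w_1 = 2; d_1 = 2.5; x_2 = 4; y_2 = 6; z_2 = 3.5; h_2 = 3.5; x_3 = 6.5; y_3 = 2.5; z_3 = 4.5; r_3 = 1; x_4 = 5.5; y_4 = 0.5; z_4 = 2.5; w_4 = 1.5; h_4 = 1.5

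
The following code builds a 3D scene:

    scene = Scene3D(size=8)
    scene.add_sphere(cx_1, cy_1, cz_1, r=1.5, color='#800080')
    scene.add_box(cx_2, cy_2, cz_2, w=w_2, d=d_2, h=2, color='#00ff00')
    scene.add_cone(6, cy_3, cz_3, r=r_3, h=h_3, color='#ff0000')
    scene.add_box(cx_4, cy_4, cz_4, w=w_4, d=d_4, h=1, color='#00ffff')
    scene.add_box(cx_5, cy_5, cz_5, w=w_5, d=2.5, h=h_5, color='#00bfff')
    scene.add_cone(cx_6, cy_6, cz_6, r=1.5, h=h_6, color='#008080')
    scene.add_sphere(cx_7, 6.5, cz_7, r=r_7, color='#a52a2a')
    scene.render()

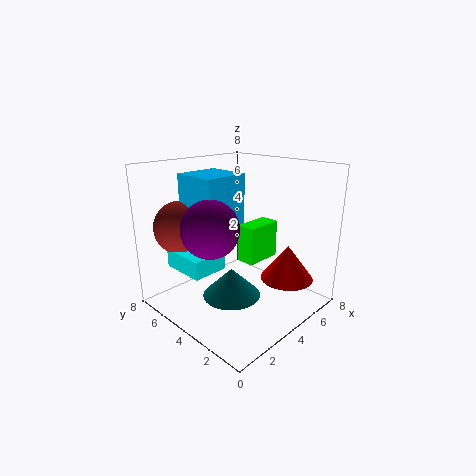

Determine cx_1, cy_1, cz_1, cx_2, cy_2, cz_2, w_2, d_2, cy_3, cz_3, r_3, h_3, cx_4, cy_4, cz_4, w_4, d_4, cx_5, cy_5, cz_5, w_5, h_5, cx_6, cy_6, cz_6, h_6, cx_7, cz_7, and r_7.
cx_1 = 2, cy_1 = 4, cz_1 = 5, cx_2 = 3.5, cy_2 = 2.5, cz_2 = 3, w_2 = 2, d_2 = 1, cy_3 = 2, cz_3 = 1.5, r_3 = 1.5, h_3 = 2, cx_4 = 1, cy_4 = 4, cz_4 = 2.5, w_4 = 2, d_4 = 2.5, cx_5 = 2, cy_5 = 4, cz_5 = 4, w_5 = 2.5, h_5 = 3.5, cx_6 = 2.5, cy_6 = 3, cz_6 = 1.5, h_6 = 1.5, cx_7 = 2, cz_7 = 4.5, r_7 = 1.5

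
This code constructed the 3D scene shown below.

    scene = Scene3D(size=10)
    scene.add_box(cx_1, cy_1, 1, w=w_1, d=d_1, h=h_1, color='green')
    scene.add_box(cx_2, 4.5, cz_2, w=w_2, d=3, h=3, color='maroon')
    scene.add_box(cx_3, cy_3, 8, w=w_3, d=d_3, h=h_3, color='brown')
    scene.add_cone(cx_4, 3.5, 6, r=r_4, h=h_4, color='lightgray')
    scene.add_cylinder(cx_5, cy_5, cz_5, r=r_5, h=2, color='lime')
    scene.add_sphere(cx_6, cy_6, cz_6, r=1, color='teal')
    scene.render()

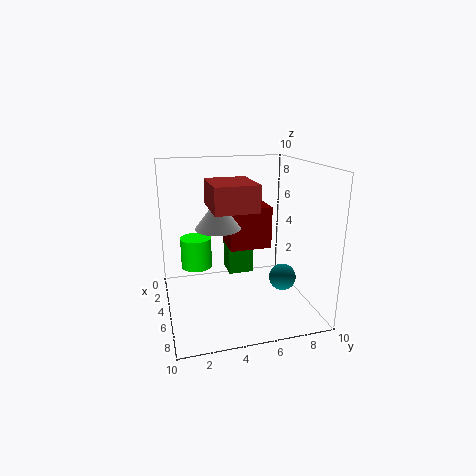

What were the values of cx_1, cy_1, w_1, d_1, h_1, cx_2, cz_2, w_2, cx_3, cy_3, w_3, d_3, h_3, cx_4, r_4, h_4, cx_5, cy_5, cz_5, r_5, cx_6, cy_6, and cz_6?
cx_1 = 0.5
cy_1 = 5
w_1 = 2
d_1 = 2
h_1 = 3.5
cx_2 = 2.5
cz_2 = 4
w_2 = 2.5
cx_3 = 6.5
cy_3 = 2.5
w_3 = 3
d_3 = 2.5
h_3 = 1.5
cx_4 = 5.5
r_4 = 1.5
h_4 = 2
cx_5 = 5.5
cy_5 = 2
cz_5 = 3.5
r_5 = 1
cx_6 = 5
cy_6 = 8.5
cz_6 = 1.5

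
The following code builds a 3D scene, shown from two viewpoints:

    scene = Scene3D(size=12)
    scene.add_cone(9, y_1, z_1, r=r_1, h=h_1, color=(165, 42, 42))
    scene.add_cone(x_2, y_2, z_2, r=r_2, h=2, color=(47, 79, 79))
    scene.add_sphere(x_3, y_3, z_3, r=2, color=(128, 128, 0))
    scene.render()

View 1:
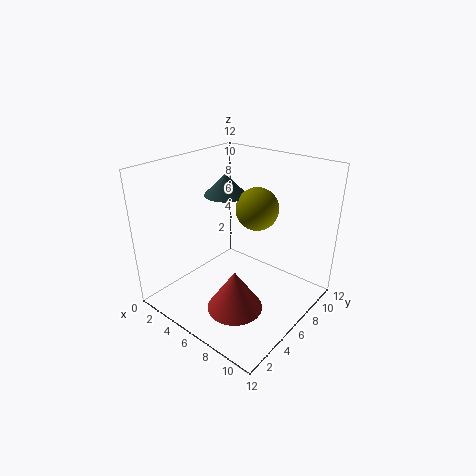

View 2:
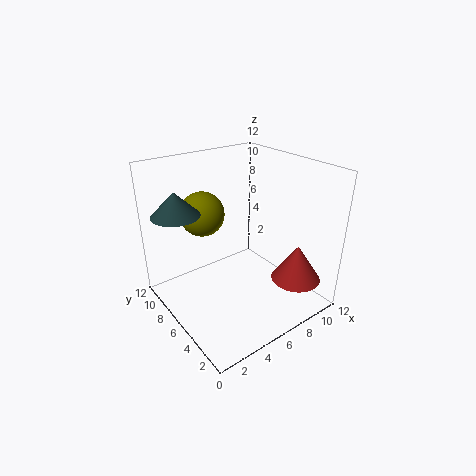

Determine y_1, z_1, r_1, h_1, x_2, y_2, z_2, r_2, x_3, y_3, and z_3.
y_1 = 2, z_1 = 3, r_1 = 2, h_1 = 3, x_2 = 2, y_2 = 9, z_2 = 8, r_2 = 2, x_3 = 5, y_3 = 10, z_3 = 7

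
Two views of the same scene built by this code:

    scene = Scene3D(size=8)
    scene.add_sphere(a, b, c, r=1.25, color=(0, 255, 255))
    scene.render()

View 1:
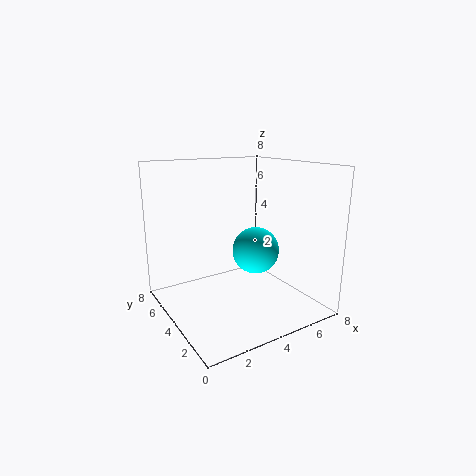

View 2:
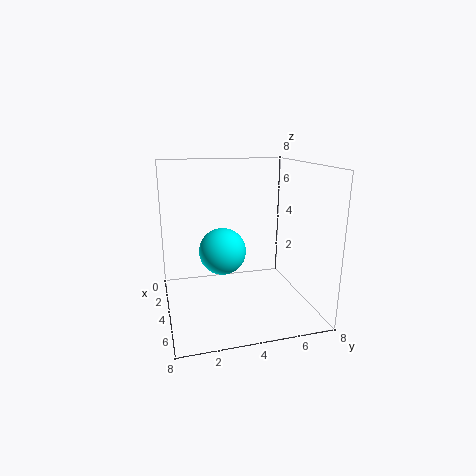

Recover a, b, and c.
a = 4.5, b = 3, c = 3.5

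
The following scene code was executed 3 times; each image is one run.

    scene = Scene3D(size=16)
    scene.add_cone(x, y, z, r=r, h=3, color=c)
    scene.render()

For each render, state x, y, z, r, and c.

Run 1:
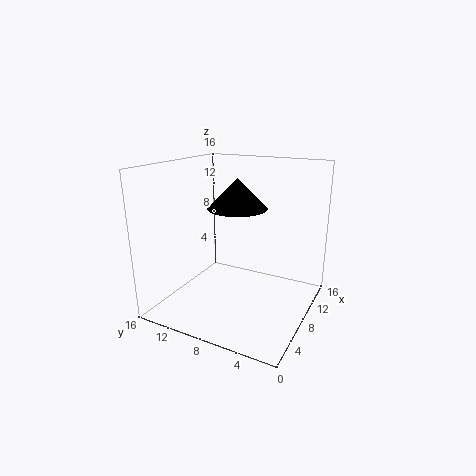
x = 6, y = 7, z = 12, r = 3, c = 'black'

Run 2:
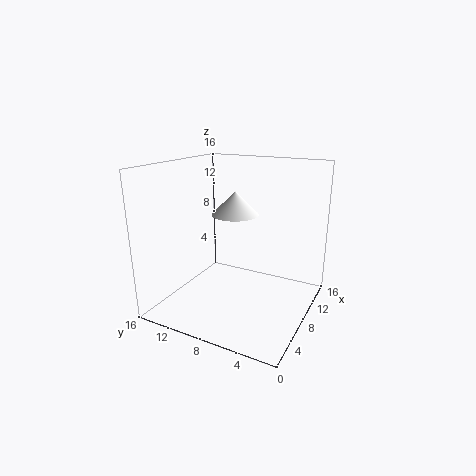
x = 13, y = 11, z = 9, r = 3, c = 'white'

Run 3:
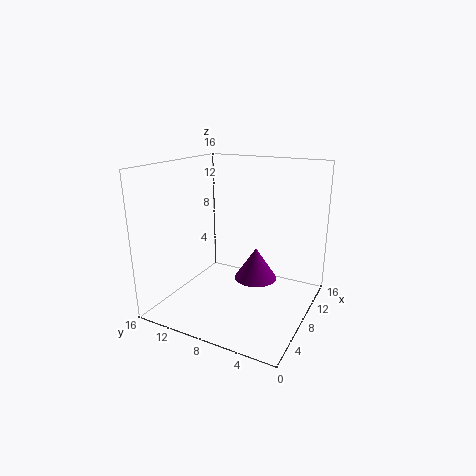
x = 4, y = 4, z = 6, r = 2, c = 'purple'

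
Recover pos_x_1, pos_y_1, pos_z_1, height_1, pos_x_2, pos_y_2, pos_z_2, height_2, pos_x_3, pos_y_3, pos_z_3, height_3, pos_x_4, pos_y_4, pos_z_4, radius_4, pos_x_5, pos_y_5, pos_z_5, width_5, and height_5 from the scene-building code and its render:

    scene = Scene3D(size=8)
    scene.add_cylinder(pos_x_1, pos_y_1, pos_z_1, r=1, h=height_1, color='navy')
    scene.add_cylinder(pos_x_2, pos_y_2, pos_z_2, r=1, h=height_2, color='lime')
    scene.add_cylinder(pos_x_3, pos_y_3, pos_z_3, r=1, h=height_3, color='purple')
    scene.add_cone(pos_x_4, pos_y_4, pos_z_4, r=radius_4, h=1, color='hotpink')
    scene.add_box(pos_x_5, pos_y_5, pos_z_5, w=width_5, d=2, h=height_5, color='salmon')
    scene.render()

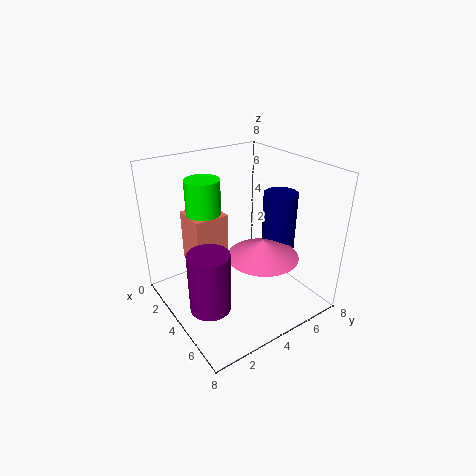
pos_x_1 = 4
pos_y_1 = 7
pos_z_1 = 2
height_1 = 4
pos_x_2 = 2
pos_y_2 = 3
pos_z_2 = 5
height_2 = 2
pos_x_3 = 6
pos_y_3 = 1
pos_z_3 = 2
height_3 = 3
pos_x_4 = 5
pos_y_4 = 5
pos_z_4 = 3
radius_4 = 2
pos_x_5 = 1
pos_y_5 = 2
pos_z_5 = 2
width_5 = 2
height_5 = 3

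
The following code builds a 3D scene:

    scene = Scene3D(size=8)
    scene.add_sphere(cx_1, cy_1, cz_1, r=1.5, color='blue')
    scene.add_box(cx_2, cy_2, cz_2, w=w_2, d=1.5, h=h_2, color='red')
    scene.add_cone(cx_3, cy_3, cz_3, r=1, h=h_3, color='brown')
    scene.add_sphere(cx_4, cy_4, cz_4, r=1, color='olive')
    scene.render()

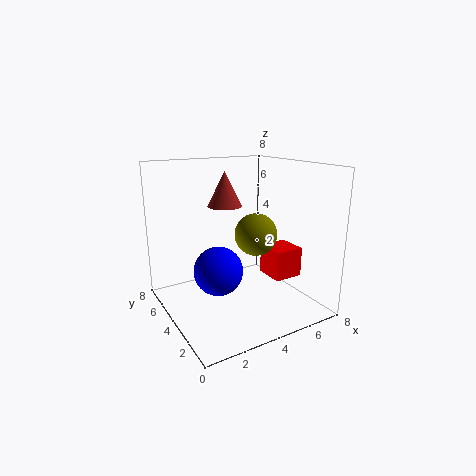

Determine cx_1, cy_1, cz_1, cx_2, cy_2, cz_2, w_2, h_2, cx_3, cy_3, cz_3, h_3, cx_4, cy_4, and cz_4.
cx_1 = 3.5, cy_1 = 5.5, cz_1 = 1.5, cx_2 = 4.5, cy_2 = 1, cz_2 = 2.5, w_2 = 1.5, h_2 = 1.5, cx_3 = 4, cy_3 = 5.5, cz_3 = 5.5, h_3 = 2, cx_4 = 3.5, cy_4 = 1.5, cz_4 = 5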